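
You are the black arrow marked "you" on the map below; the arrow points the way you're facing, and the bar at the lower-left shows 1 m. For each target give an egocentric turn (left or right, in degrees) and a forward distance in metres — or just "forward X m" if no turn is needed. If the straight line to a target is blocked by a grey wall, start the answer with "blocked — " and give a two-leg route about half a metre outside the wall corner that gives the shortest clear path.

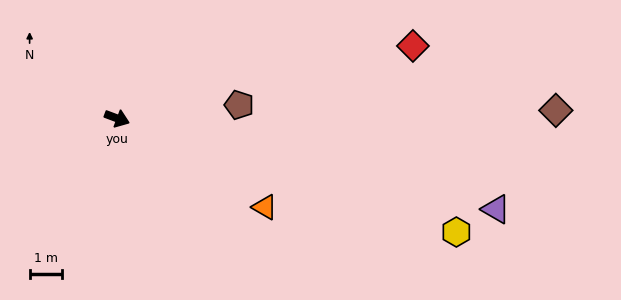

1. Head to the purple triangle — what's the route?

turn left 7°, forward 11.9 m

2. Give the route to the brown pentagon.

turn left 27°, forward 3.7 m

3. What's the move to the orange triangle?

turn right 10°, forward 5.3 m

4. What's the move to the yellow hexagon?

turn left 2°, forward 10.9 m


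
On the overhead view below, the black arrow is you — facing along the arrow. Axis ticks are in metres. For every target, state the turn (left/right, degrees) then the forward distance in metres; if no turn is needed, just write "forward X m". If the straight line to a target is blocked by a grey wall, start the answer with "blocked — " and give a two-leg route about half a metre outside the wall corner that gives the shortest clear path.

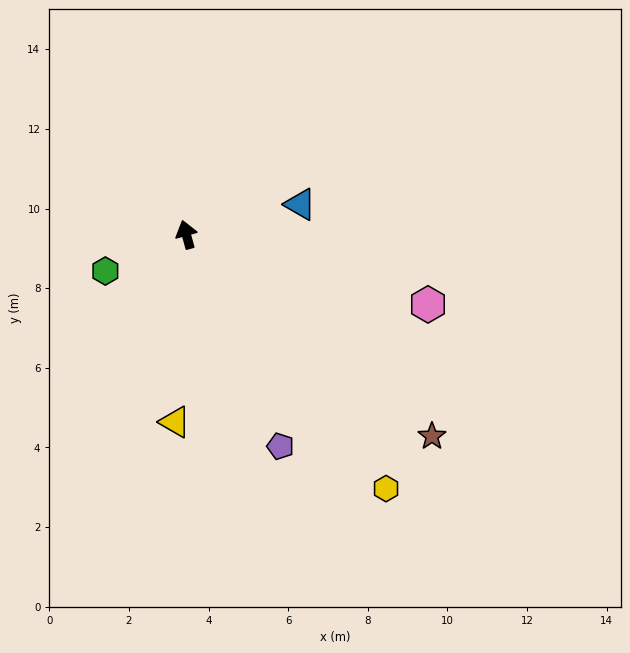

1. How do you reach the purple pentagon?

turn right 171°, forward 5.8 m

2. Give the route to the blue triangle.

turn right 91°, forward 3.0 m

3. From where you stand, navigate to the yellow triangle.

turn left 161°, forward 4.7 m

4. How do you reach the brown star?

turn right 145°, forward 8.0 m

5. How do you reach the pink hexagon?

turn right 121°, forward 6.3 m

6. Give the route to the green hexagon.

turn left 99°, forward 2.2 m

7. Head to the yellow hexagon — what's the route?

turn right 157°, forward 8.1 m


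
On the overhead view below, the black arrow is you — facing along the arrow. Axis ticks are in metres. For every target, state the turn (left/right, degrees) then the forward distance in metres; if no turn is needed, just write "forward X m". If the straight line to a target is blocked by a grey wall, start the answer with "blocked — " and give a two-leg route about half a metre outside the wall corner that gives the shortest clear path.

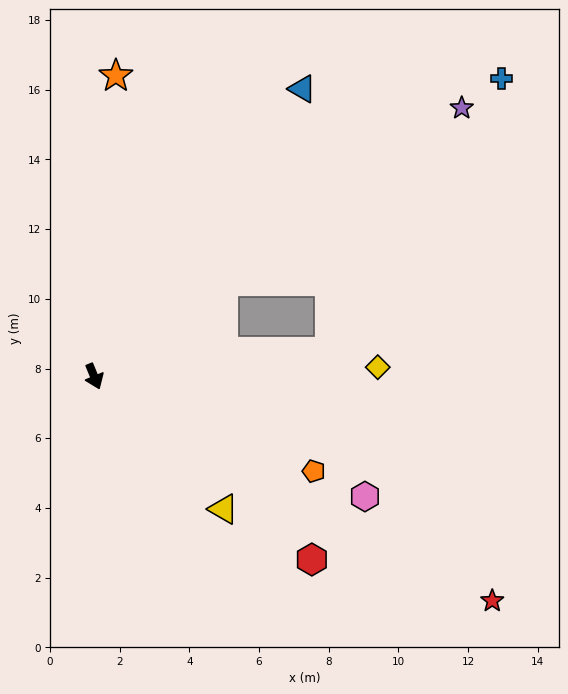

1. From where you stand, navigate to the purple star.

turn left 104°, forward 13.1 m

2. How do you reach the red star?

turn left 38°, forward 13.1 m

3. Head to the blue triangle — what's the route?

turn left 122°, forward 10.2 m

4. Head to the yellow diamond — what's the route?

turn left 69°, forward 8.1 m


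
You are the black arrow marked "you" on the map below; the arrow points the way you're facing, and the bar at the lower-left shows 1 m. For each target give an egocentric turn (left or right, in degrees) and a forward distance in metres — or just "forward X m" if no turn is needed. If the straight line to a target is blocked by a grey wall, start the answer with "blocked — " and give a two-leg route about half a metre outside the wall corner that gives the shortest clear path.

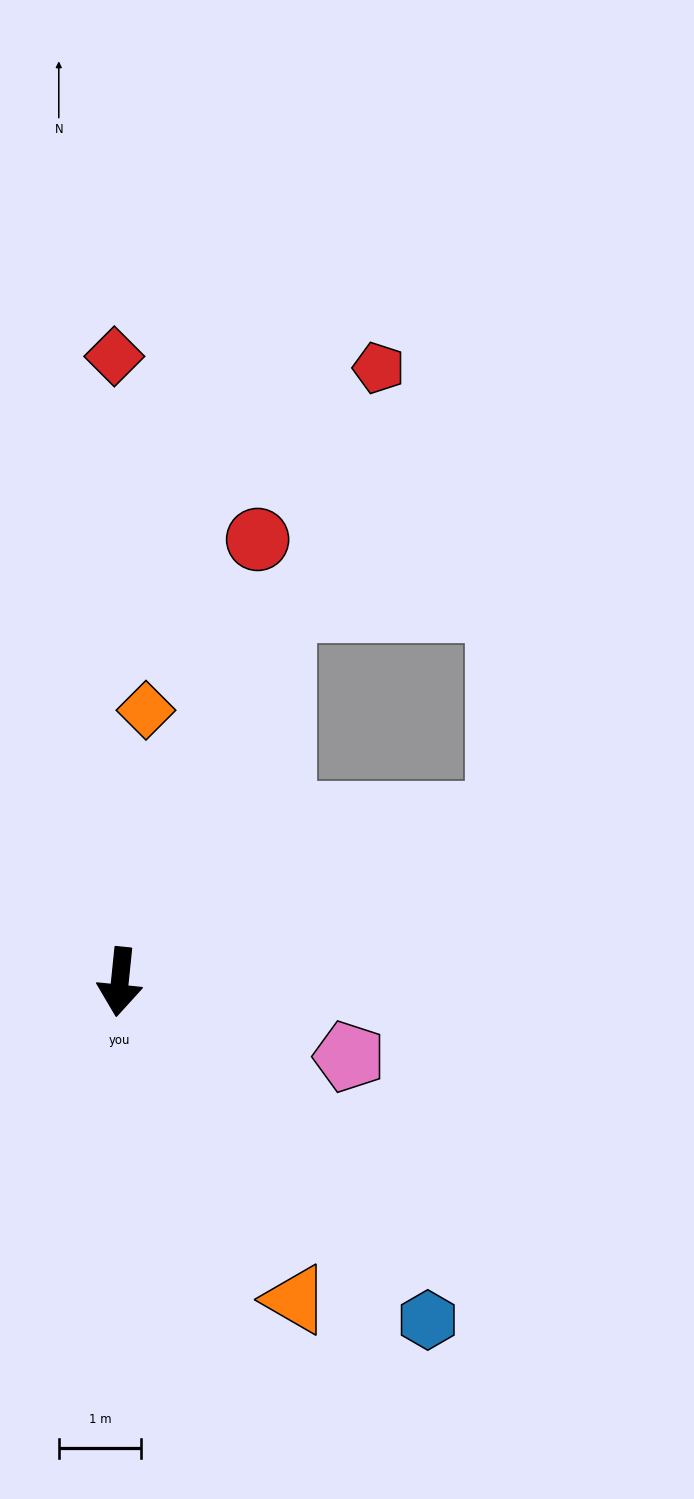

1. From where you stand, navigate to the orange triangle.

turn left 35°, forward 4.4 m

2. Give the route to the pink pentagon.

turn left 78°, forward 2.9 m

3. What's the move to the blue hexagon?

turn left 48°, forward 5.5 m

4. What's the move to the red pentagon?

turn left 163°, forward 8.1 m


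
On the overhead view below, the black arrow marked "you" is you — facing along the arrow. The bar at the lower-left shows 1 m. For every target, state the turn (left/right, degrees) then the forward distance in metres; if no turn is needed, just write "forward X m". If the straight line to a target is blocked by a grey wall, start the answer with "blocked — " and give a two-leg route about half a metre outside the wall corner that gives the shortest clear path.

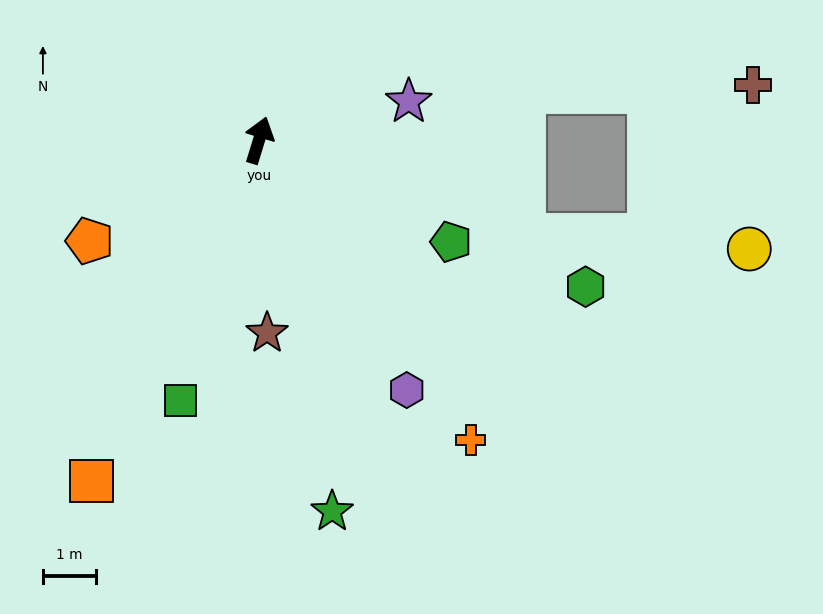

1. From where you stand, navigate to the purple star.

turn right 58°, forward 2.9 m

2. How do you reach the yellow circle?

blocked — turn right 93°, forward 5.3 m, then turn left 17°, forward 4.3 m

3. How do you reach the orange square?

turn left 171°, forward 7.1 m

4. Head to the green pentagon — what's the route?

turn right 101°, forward 4.1 m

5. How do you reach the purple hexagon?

turn right 132°, forward 5.5 m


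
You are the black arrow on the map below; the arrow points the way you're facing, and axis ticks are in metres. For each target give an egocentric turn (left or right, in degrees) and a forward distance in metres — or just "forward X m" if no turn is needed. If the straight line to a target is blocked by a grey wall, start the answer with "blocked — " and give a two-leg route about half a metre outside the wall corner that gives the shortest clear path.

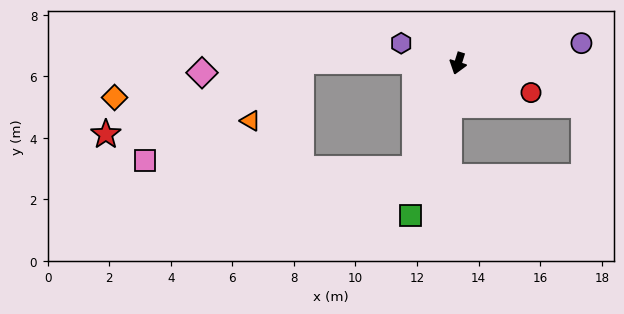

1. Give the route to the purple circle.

turn left 117°, forward 4.1 m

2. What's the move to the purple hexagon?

turn right 92°, forward 2.0 m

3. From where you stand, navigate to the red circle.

turn left 86°, forward 2.6 m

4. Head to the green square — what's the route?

forward 5.2 m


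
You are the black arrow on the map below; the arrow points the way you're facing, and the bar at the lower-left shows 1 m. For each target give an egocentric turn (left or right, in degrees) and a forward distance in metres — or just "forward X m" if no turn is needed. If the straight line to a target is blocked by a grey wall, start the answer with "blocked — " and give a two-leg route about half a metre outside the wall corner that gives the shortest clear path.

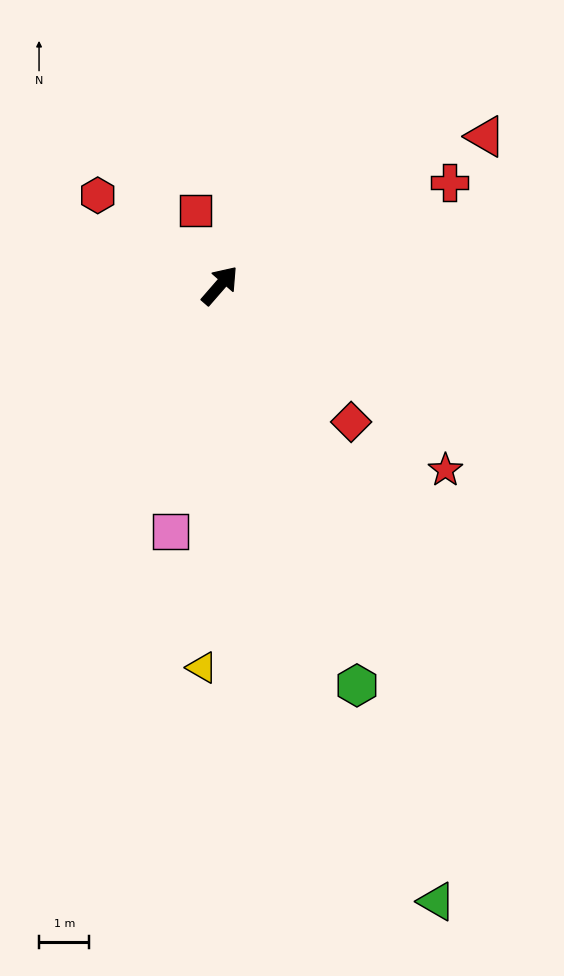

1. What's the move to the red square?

turn left 59°, forward 1.6 m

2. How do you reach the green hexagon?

turn right 120°, forward 8.4 m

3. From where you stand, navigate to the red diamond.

turn right 95°, forward 3.8 m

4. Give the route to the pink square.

turn right 150°, forward 5.0 m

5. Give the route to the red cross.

turn right 25°, forward 5.0 m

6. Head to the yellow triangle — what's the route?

turn right 142°, forward 7.6 m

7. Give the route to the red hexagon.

turn left 95°, forward 3.0 m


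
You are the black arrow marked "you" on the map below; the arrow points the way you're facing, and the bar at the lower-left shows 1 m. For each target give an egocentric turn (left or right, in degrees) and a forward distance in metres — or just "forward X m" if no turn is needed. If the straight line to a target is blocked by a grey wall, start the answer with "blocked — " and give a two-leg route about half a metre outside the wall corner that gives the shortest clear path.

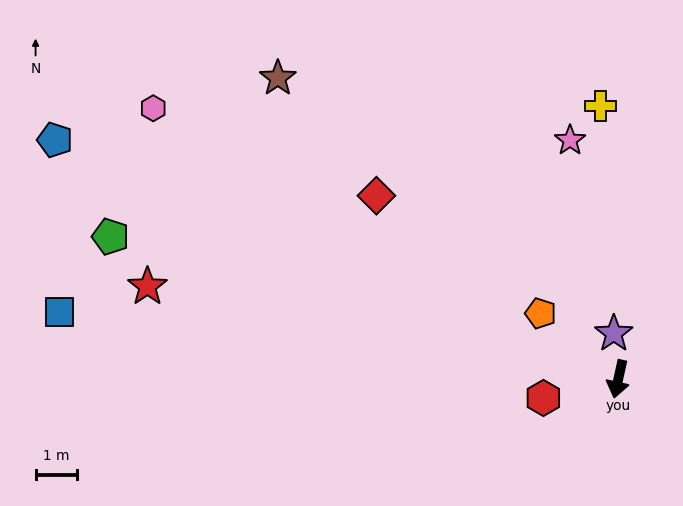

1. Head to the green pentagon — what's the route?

turn right 93°, forward 12.8 m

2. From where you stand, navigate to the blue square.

turn right 84°, forward 13.7 m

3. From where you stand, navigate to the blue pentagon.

turn right 101°, forward 14.9 m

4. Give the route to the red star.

turn right 89°, forward 11.7 m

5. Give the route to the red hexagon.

turn right 63°, forward 1.9 m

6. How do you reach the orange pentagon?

turn right 118°, forward 2.5 m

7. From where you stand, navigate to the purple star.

turn right 162°, forward 1.1 m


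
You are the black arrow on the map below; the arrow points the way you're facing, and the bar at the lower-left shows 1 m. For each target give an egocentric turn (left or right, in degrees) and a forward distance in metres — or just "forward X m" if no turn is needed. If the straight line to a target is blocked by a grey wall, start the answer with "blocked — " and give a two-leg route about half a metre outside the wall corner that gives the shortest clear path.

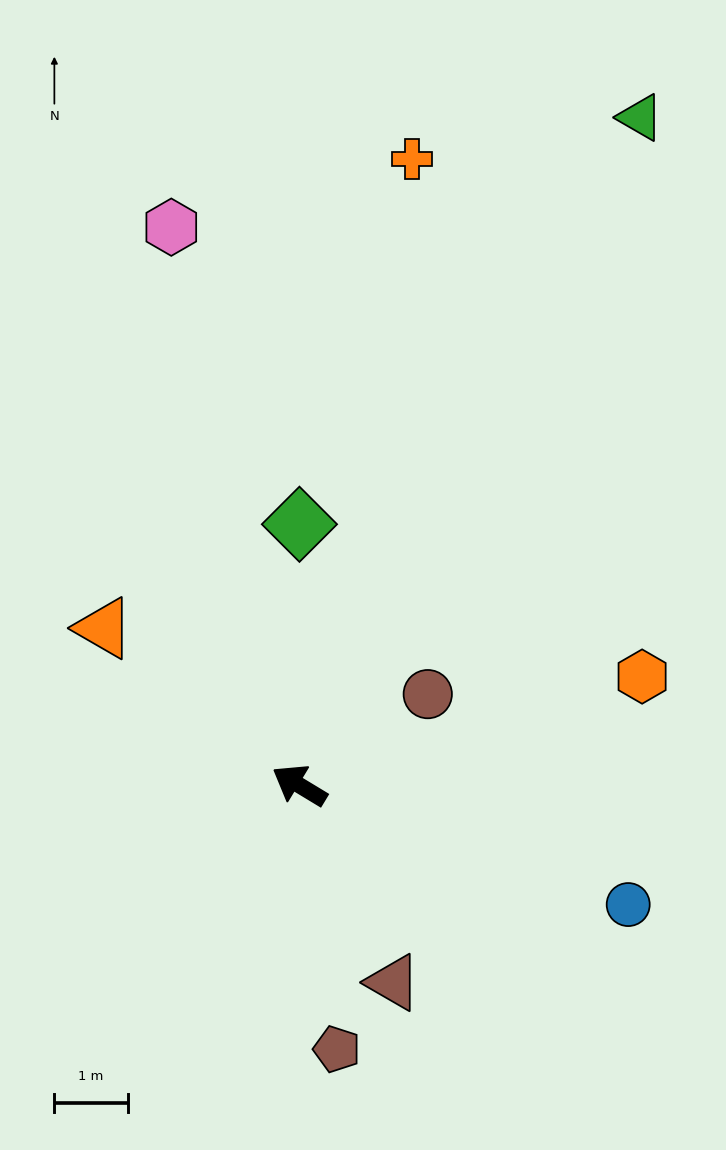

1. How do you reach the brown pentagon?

turn left 129°, forward 3.6 m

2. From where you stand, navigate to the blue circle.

turn right 169°, forward 4.8 m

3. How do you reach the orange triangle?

turn right 8°, forward 3.4 m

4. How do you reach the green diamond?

turn right 59°, forward 3.6 m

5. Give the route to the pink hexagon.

turn right 46°, forward 7.8 m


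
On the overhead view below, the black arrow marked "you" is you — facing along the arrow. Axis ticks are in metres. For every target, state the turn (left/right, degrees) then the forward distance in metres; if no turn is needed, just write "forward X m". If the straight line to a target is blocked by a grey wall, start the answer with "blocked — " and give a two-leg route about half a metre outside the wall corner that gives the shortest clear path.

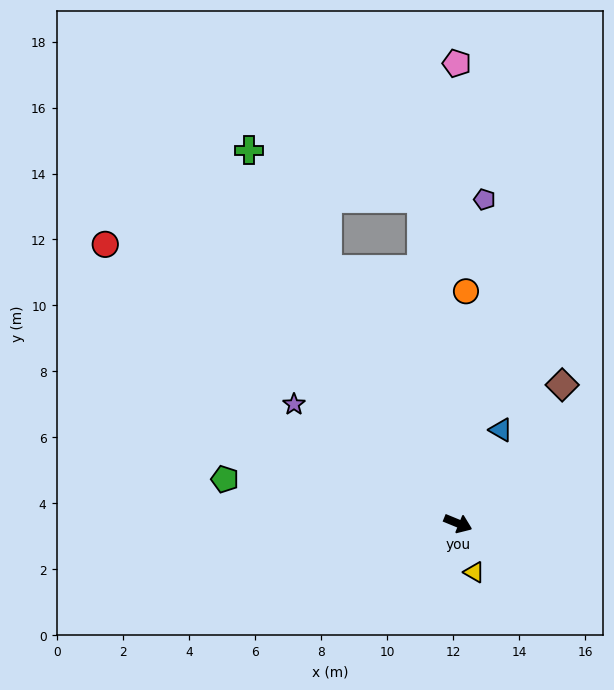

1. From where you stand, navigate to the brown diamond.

turn left 75°, forward 5.3 m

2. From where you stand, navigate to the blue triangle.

turn left 88°, forward 3.1 m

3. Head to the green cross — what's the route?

turn left 142°, forward 13.0 m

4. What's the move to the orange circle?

turn left 110°, forward 7.0 m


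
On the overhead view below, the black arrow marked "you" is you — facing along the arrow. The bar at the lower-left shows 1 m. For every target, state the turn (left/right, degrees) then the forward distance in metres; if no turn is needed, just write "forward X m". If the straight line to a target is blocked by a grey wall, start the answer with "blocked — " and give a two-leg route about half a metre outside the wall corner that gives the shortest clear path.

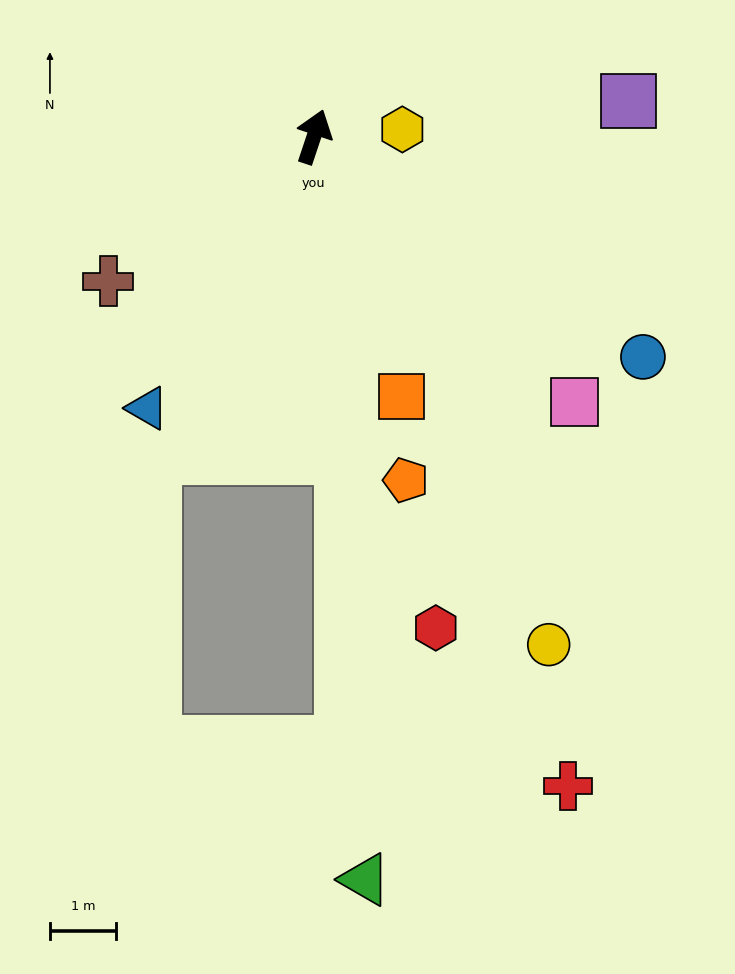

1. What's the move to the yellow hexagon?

turn right 67°, forward 1.3 m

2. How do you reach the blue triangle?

turn left 167°, forward 4.8 m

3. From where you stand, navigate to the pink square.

turn right 117°, forward 5.6 m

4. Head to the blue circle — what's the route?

turn right 105°, forward 6.0 m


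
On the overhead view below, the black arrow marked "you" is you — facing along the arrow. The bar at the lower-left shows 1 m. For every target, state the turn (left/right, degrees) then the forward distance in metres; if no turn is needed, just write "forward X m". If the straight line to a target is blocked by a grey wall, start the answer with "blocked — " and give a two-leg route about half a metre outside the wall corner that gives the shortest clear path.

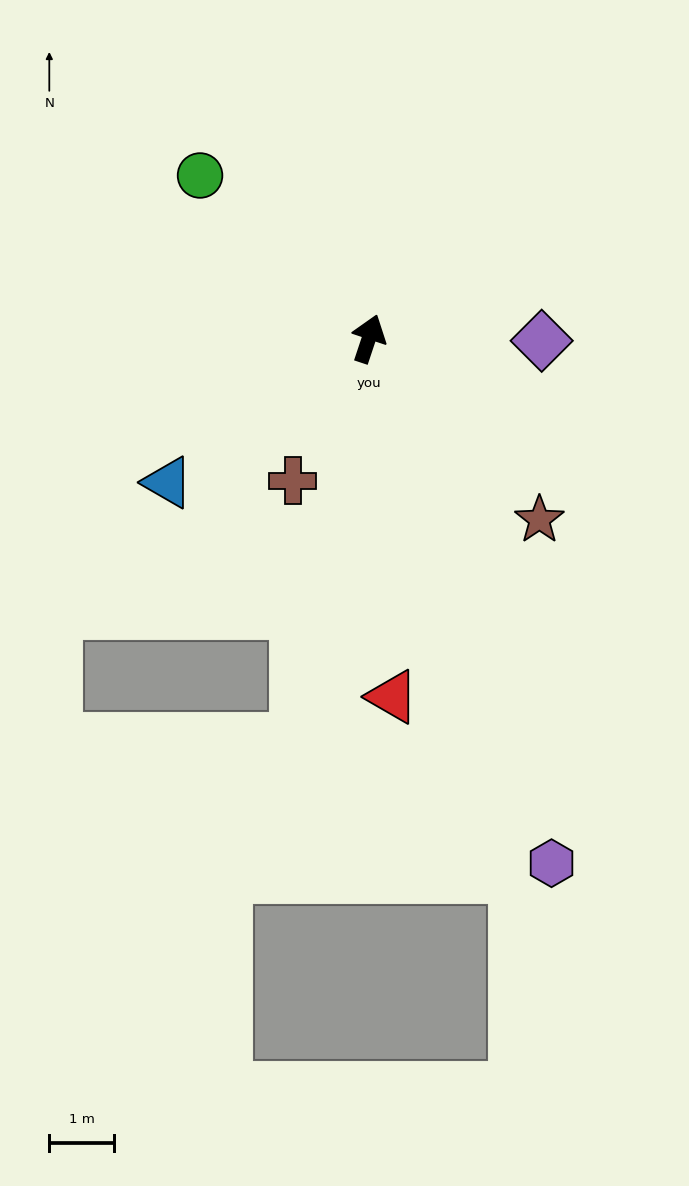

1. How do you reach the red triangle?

turn right 158°, forward 5.6 m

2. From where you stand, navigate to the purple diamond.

turn right 72°, forward 2.7 m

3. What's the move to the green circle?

turn left 64°, forward 3.7 m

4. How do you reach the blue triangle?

turn left 144°, forward 3.8 m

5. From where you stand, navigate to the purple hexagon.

turn right 142°, forward 8.6 m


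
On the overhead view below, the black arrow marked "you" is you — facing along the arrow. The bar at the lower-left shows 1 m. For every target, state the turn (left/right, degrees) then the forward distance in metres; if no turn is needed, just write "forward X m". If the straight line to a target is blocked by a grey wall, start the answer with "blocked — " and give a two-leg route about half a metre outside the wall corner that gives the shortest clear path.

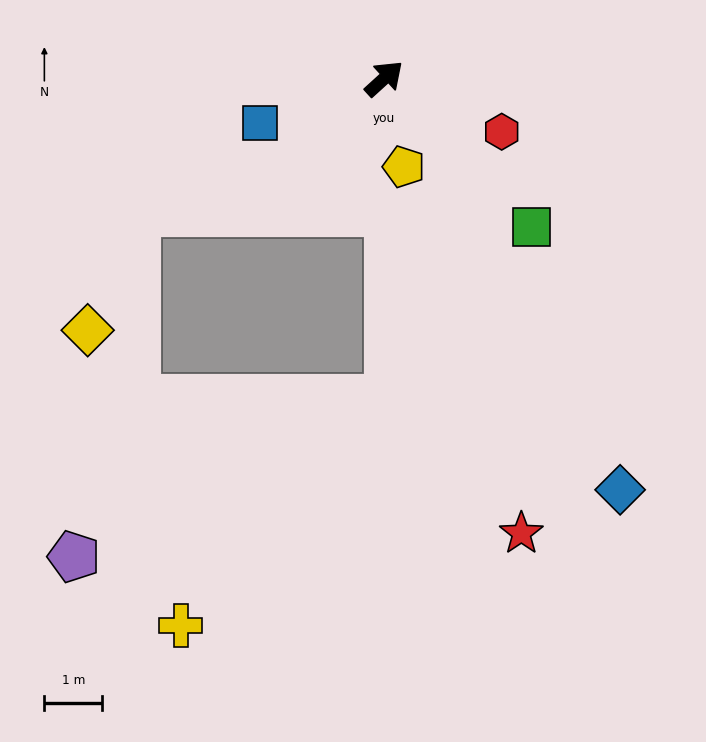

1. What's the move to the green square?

turn right 87°, forward 3.6 m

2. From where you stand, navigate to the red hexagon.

turn right 67°, forward 2.2 m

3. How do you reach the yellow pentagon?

turn right 120°, forward 1.6 m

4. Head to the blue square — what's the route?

turn left 157°, forward 2.3 m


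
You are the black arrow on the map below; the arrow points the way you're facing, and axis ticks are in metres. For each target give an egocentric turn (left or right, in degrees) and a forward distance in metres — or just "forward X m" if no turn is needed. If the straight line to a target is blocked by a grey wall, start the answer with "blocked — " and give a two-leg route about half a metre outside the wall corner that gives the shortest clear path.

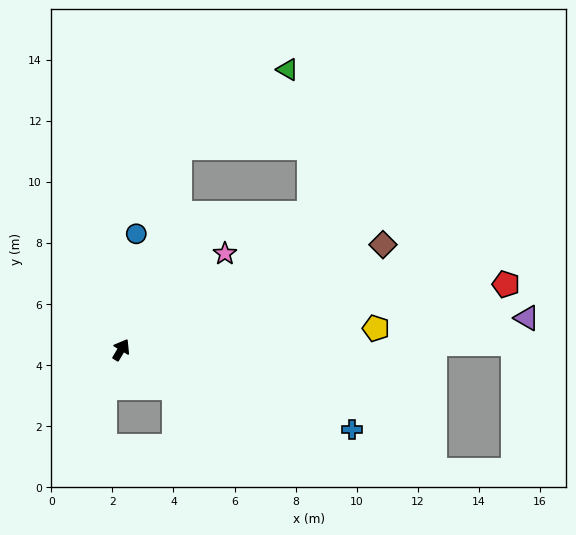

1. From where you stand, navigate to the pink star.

turn right 16°, forward 4.6 m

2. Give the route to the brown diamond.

turn right 37°, forward 9.2 m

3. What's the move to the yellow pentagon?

turn right 54°, forward 8.4 m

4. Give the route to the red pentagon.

turn right 50°, forward 12.8 m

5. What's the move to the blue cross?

turn right 78°, forward 8.0 m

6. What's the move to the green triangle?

blocked — turn left 15°, forward 6.9 m, then turn right 39°, forward 4.4 m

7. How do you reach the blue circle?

turn left 23°, forward 3.8 m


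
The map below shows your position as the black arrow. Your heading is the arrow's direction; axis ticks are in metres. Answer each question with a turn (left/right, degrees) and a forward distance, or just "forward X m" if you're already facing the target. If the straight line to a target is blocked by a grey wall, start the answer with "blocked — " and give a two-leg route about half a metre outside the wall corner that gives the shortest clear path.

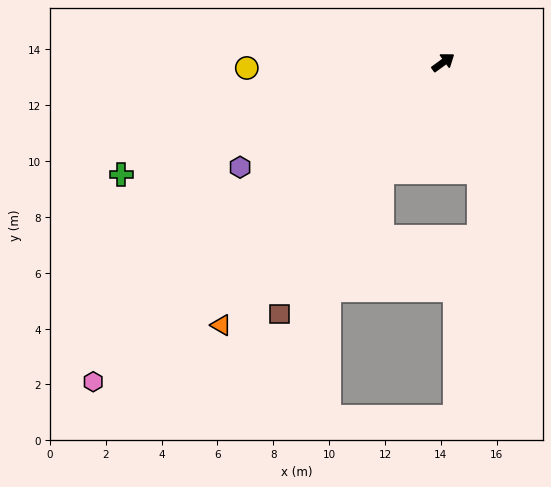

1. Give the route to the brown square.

turn right 159°, forward 10.8 m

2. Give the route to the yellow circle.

turn left 146°, forward 7.0 m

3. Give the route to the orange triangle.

turn right 166°, forward 12.3 m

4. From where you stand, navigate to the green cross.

turn left 163°, forward 12.2 m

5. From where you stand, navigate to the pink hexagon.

turn right 174°, forward 17.0 m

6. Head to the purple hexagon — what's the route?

turn left 171°, forward 8.2 m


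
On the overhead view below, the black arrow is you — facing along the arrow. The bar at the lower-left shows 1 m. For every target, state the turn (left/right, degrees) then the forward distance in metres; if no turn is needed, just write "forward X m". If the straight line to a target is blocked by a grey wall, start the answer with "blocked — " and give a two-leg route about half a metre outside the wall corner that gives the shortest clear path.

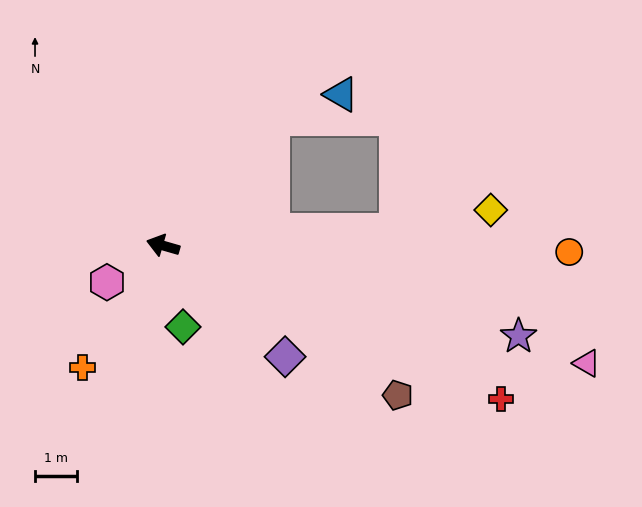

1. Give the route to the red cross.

turn left 172°, forward 8.9 m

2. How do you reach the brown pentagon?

turn left 164°, forward 6.7 m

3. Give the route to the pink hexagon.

turn left 49°, forward 1.6 m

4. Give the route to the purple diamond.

turn left 154°, forward 4.0 m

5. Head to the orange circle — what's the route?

turn right 165°, forward 9.7 m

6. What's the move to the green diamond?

turn left 120°, forward 2.0 m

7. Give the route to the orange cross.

turn left 73°, forward 3.5 m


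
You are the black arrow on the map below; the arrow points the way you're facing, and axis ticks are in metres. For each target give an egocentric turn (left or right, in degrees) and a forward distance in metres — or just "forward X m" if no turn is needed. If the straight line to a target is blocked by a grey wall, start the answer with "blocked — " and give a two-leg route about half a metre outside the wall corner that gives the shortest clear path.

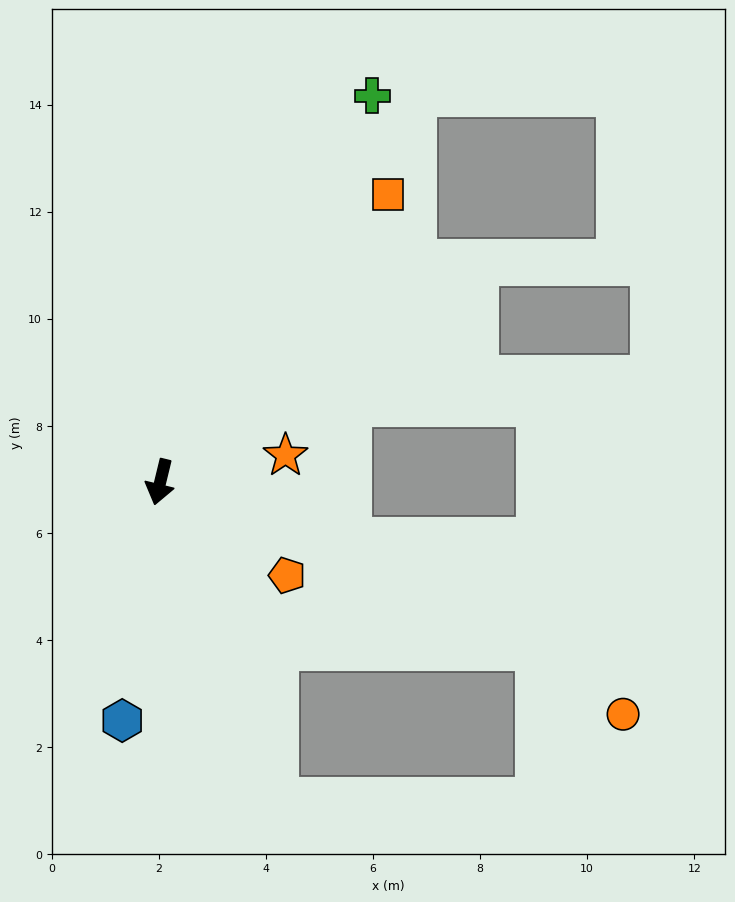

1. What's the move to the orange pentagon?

turn left 67°, forward 2.9 m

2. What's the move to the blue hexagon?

turn left 5°, forward 4.5 m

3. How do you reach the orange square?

turn left 155°, forward 6.9 m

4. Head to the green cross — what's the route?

turn left 165°, forward 8.2 m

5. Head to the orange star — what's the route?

turn left 116°, forward 2.4 m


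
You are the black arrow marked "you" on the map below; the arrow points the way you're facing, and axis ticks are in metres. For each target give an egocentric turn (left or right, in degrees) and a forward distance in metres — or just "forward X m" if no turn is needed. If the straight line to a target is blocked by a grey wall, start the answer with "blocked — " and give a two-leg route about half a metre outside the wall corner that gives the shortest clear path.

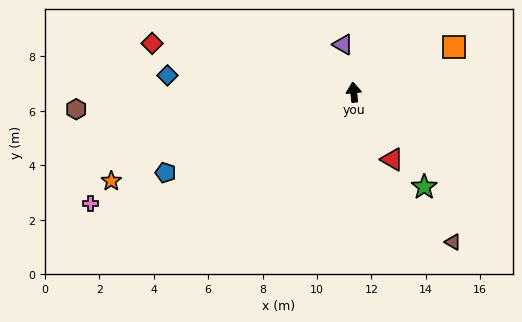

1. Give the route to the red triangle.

turn right 156°, forward 2.8 m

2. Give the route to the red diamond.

turn left 71°, forward 7.6 m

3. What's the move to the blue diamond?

turn left 79°, forward 6.9 m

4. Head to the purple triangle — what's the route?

turn left 7°, forward 1.8 m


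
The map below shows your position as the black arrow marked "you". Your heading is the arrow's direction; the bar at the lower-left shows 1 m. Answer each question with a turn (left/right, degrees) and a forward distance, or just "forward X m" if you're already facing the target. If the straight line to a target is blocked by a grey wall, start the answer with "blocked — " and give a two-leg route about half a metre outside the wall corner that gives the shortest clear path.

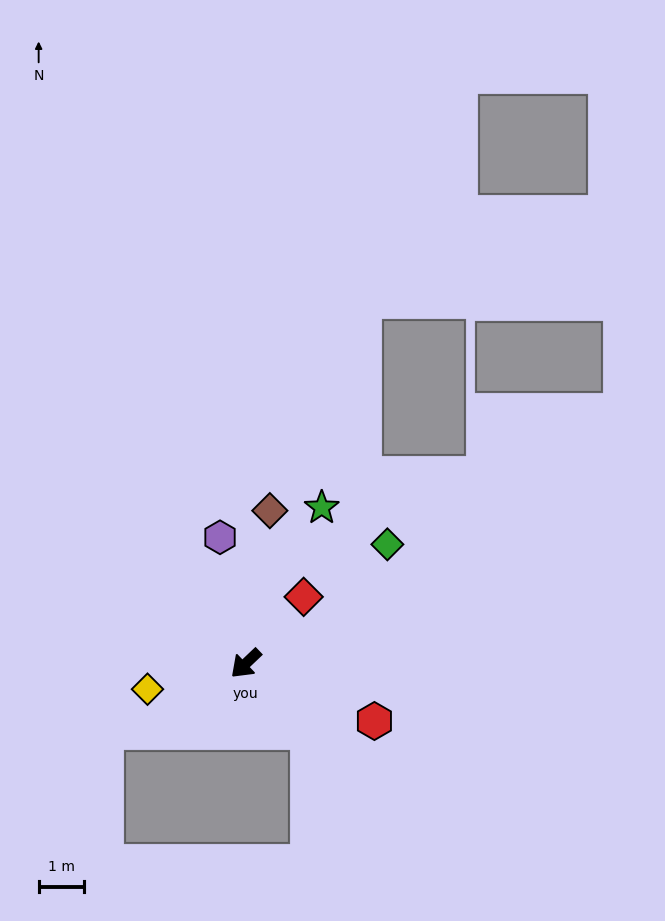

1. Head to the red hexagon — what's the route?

turn left 112°, forward 3.1 m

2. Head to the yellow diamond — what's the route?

turn right 29°, forward 2.2 m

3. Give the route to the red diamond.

turn right 175°, forward 1.9 m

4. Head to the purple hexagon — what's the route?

turn right 122°, forward 2.8 m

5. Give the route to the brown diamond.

turn right 143°, forward 3.4 m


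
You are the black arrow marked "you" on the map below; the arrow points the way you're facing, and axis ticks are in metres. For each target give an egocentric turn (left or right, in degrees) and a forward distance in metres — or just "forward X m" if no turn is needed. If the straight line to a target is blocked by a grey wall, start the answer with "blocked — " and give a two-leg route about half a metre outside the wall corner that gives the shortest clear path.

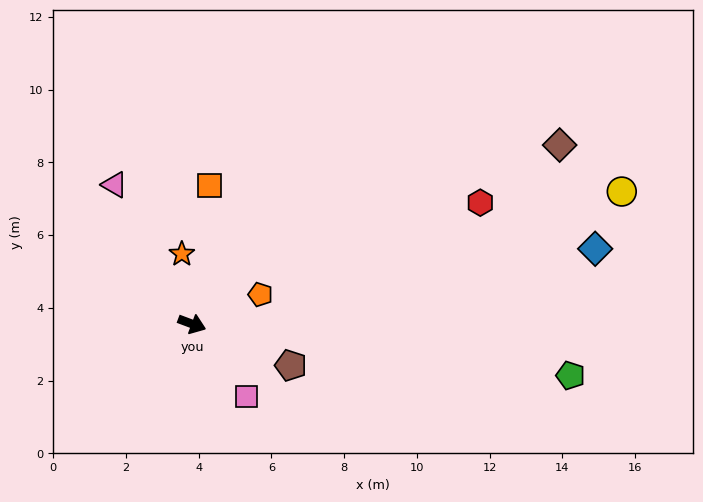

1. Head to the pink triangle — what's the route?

turn left 140°, forward 4.4 m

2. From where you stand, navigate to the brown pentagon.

turn right 2°, forward 2.9 m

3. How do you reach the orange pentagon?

turn left 44°, forward 2.0 m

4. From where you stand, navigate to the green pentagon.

turn left 13°, forward 10.5 m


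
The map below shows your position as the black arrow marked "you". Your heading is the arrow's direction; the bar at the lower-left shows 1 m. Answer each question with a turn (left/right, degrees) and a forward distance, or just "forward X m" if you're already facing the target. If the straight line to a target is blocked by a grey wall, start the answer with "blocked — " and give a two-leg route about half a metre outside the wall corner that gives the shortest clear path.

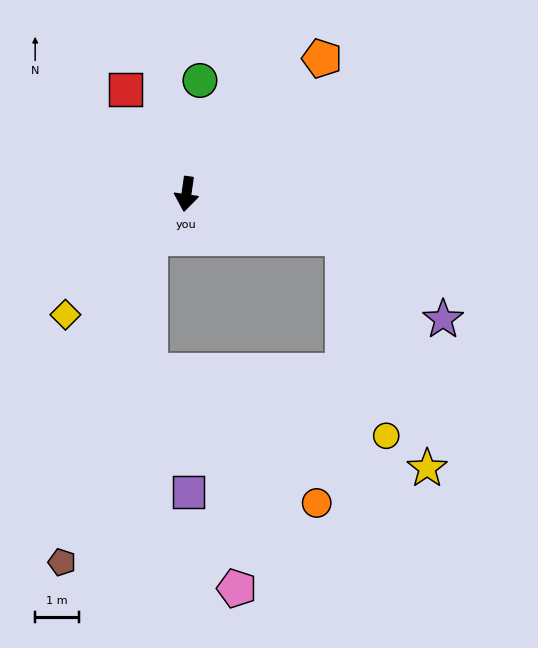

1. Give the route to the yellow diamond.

turn right 37°, forward 3.9 m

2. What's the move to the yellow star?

blocked — turn left 83°, forward 3.7 m, then turn right 55°, forward 5.6 m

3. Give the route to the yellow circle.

blocked — turn left 83°, forward 3.7 m, then turn right 63°, forward 4.6 m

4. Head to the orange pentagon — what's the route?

turn left 143°, forward 4.4 m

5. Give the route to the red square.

turn right 141°, forward 2.8 m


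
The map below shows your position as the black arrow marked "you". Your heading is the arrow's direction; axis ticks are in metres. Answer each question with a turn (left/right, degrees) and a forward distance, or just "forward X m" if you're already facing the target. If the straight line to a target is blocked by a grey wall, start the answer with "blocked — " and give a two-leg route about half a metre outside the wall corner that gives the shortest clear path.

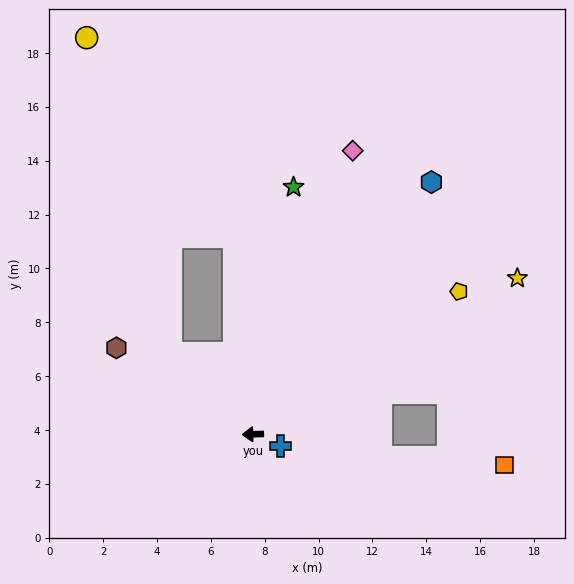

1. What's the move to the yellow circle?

blocked — turn right 47°, forward 4.3 m, then turn right 30°, forward 12.1 m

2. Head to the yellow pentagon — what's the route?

turn right 147°, forward 9.3 m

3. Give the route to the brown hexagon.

turn right 34°, forward 6.0 m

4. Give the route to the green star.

turn right 101°, forward 9.3 m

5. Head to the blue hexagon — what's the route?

turn right 127°, forward 11.5 m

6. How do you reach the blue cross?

turn left 155°, forward 1.1 m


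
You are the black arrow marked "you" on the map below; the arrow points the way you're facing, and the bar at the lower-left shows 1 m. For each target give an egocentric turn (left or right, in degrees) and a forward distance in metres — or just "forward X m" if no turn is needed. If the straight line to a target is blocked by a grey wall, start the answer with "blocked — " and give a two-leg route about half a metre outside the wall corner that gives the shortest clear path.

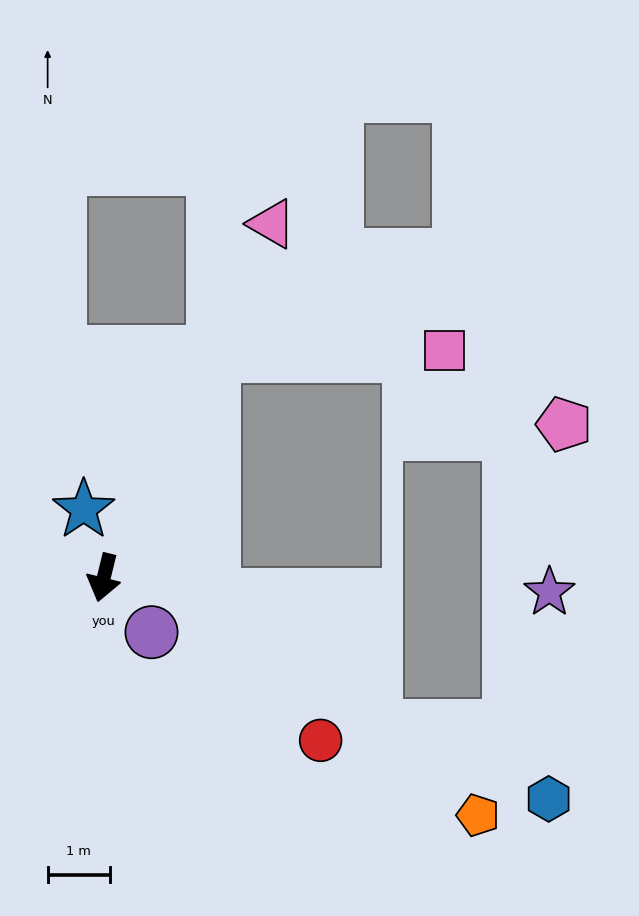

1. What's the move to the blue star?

turn right 150°, forward 1.1 m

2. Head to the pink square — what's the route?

blocked — turn left 167°, forward 4.0 m, then turn right 62°, forward 3.7 m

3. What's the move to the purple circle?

turn left 55°, forward 1.2 m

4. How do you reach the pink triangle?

turn left 168°, forward 6.3 m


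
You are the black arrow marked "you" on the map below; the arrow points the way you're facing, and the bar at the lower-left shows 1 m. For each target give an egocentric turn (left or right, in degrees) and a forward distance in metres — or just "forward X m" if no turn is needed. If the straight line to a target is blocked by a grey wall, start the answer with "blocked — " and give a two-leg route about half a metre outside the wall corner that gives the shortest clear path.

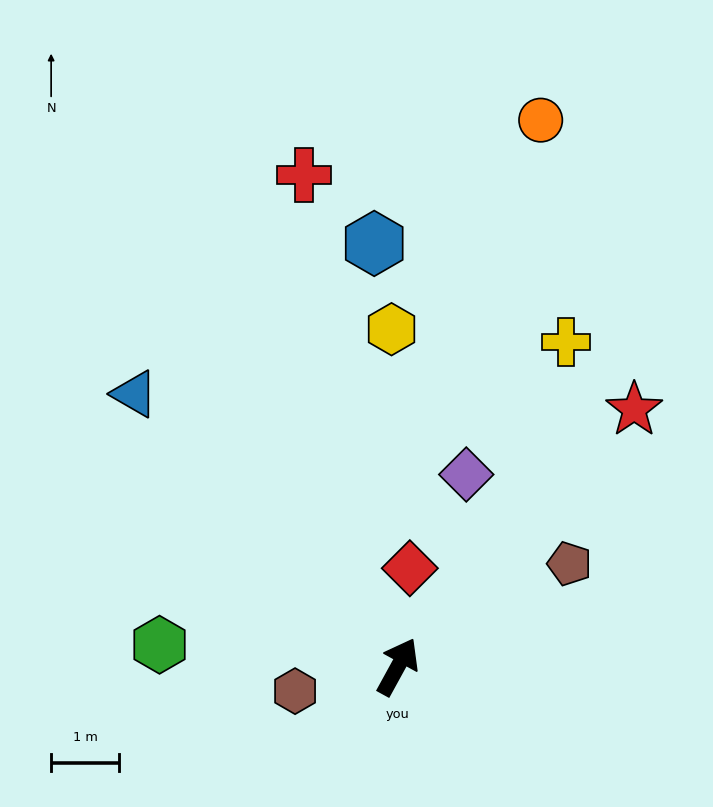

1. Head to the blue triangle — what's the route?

turn left 73°, forward 5.6 m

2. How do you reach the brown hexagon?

turn left 132°, forward 1.6 m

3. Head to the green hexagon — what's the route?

turn left 113°, forward 3.5 m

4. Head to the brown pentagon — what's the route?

turn right 30°, forward 2.9 m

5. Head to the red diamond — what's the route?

turn left 22°, forward 1.5 m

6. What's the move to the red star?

turn right 14°, forward 5.1 m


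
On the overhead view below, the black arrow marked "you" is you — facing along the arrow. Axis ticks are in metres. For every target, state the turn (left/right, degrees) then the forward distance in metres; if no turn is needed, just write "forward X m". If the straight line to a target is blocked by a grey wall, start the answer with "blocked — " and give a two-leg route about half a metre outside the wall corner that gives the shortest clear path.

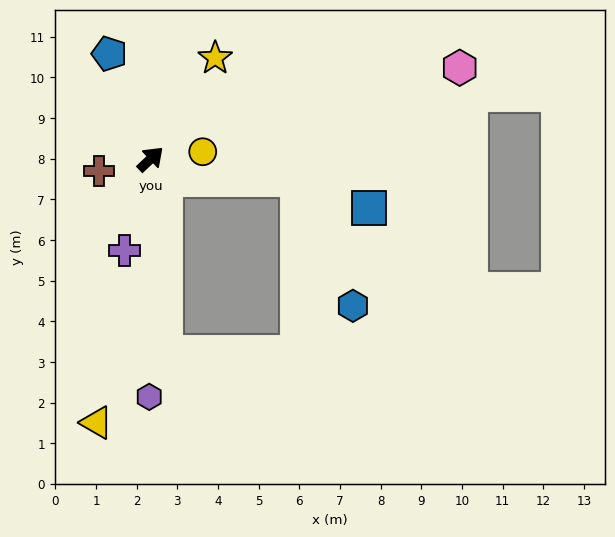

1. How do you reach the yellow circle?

turn right 35°, forward 1.3 m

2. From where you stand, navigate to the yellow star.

turn left 14°, forward 3.0 m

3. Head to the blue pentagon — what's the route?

turn left 68°, forward 2.8 m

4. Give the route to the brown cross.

turn left 150°, forward 1.3 m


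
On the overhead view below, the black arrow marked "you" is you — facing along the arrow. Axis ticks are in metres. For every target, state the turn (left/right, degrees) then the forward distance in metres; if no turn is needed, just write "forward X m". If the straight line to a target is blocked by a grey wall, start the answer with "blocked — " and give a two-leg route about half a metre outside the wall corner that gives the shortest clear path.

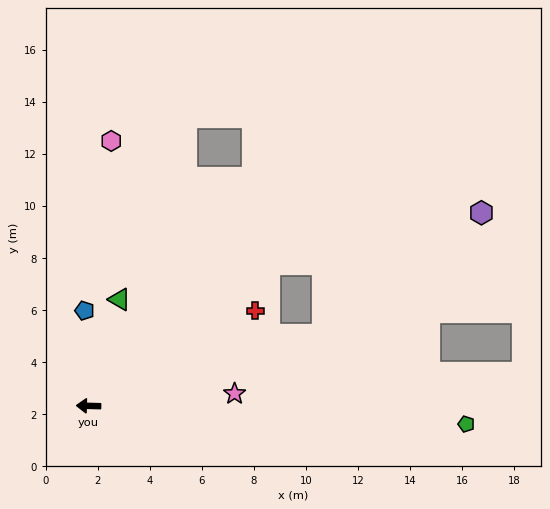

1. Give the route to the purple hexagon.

blocked — turn right 161°, forward 9.4 m, then turn left 20°, forward 7.7 m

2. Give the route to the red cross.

turn right 149°, forward 7.4 m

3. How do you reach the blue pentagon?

turn right 86°, forward 3.7 m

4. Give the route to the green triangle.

turn right 105°, forward 4.3 m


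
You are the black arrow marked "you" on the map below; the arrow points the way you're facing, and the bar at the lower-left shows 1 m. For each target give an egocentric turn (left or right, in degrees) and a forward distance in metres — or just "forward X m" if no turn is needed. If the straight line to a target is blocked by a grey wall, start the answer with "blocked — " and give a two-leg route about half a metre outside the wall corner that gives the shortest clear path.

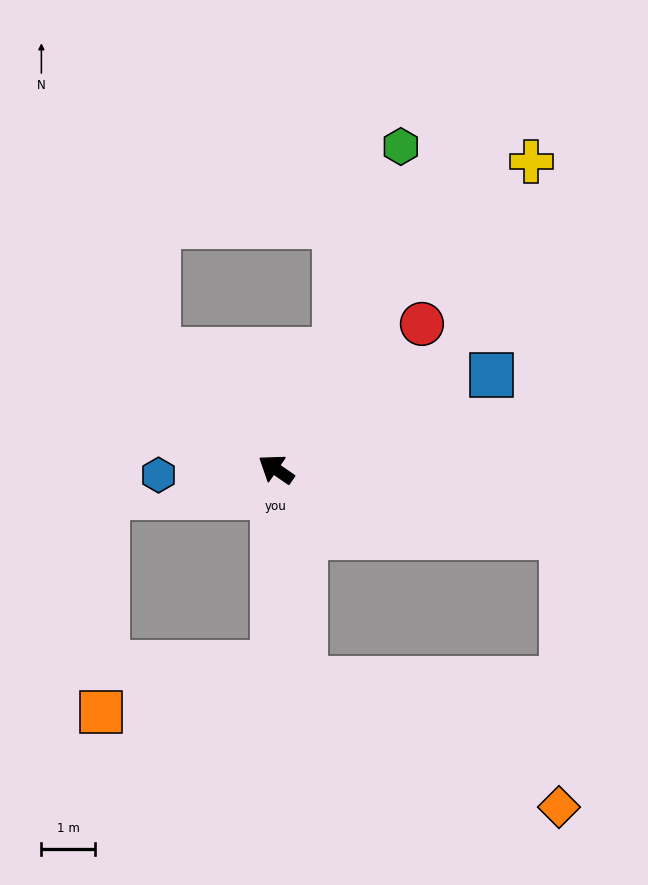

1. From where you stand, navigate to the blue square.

turn right 122°, forward 4.4 m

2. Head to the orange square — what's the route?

blocked — turn left 124°, forward 3.7 m, then turn right 74°, forward 3.4 m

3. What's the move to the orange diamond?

blocked — turn left 132°, forward 4.0 m, then turn left 56°, forward 5.4 m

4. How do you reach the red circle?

turn right 101°, forward 3.9 m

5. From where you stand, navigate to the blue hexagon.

turn left 37°, forward 2.2 m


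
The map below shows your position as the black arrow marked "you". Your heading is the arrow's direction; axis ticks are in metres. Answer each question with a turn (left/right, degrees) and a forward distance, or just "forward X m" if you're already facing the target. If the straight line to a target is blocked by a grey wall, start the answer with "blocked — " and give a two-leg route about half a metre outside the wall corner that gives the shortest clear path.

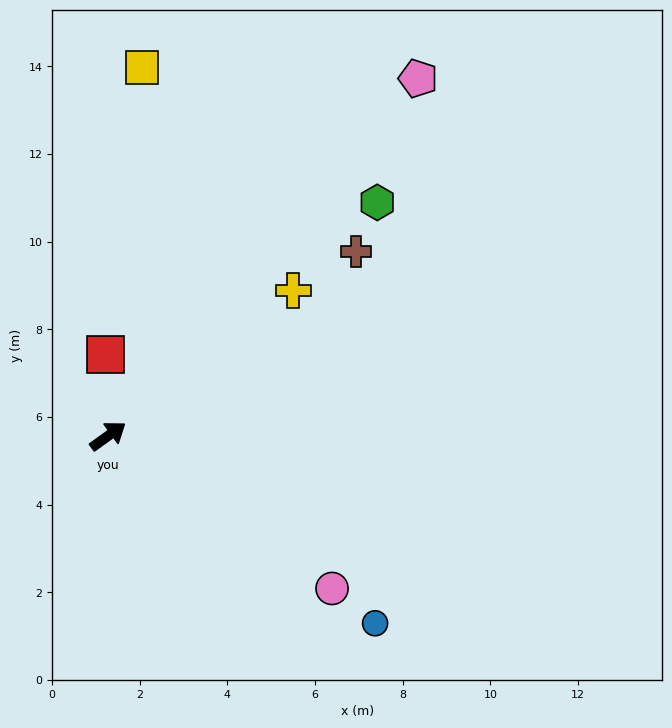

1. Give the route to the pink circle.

turn right 70°, forward 6.2 m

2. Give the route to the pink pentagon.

turn left 13°, forward 10.8 m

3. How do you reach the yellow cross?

turn left 2°, forward 5.4 m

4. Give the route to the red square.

turn left 56°, forward 1.8 m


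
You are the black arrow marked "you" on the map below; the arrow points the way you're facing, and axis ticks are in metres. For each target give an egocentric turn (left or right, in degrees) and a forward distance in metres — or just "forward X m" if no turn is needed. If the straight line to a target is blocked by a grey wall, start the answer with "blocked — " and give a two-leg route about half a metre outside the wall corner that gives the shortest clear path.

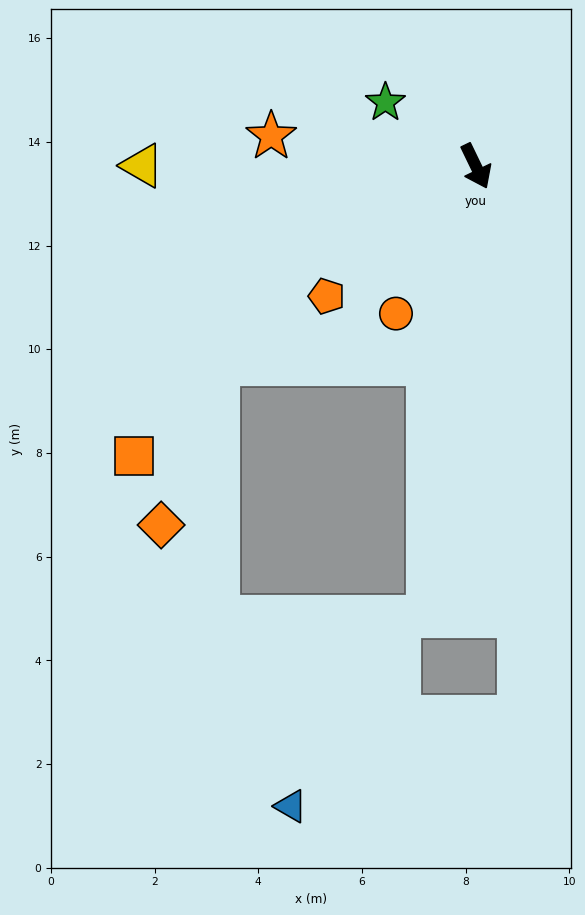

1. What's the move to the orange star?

turn right 124°, forward 4.0 m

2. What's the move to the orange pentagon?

turn right 75°, forward 3.8 m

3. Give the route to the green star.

turn right 151°, forward 2.1 m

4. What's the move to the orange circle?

turn right 54°, forward 3.2 m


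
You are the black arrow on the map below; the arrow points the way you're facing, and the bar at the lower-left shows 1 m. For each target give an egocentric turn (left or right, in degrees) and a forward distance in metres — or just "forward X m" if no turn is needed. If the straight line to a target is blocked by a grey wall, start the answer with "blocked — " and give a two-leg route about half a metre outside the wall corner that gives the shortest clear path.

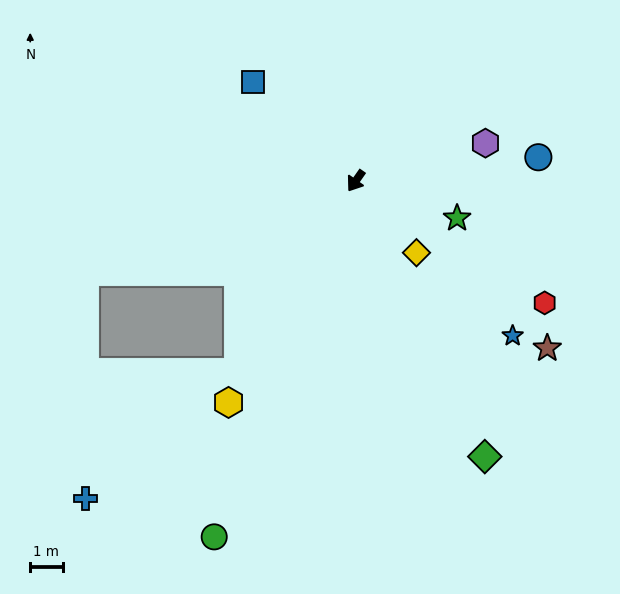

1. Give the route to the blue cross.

blocked — turn right 36°, forward 8.8 m, then turn left 71°, forward 7.0 m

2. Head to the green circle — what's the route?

turn left 13°, forward 11.9 m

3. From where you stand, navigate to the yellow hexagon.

turn left 5°, forward 7.9 m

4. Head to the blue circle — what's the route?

turn left 132°, forward 5.7 m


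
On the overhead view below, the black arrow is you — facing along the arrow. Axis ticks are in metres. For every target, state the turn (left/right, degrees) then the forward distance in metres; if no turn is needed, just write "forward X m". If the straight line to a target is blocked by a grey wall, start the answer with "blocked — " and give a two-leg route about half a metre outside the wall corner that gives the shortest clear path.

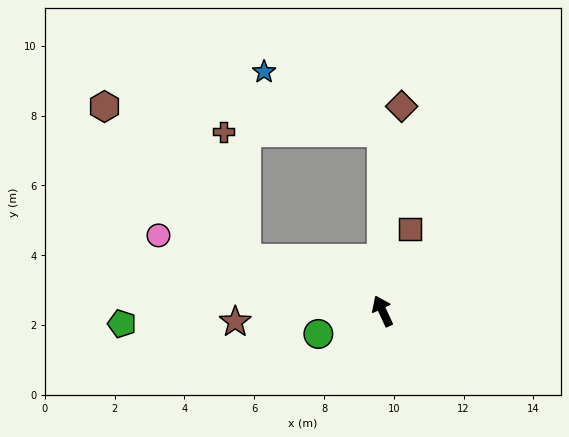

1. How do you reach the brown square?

turn right 43°, forward 2.5 m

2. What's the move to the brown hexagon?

blocked — turn left 44°, forward 4.2 m, then turn right 26°, forward 6.0 m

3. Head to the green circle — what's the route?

turn left 85°, forward 2.0 m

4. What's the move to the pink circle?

turn left 46°, forward 6.8 m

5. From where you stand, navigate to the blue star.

blocked — turn right 25°, forward 5.1 m, then turn left 63°, forward 3.8 m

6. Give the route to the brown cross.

blocked — turn left 44°, forward 4.2 m, then turn right 59°, forward 3.7 m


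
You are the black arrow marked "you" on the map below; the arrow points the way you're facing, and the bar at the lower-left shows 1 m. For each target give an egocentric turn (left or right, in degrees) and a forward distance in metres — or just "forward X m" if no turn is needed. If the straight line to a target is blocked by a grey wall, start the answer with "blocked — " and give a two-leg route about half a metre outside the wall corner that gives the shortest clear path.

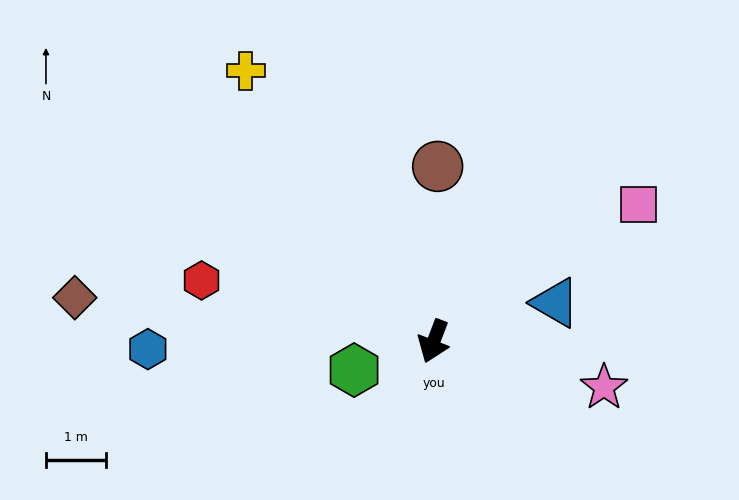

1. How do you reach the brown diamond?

turn right 76°, forward 6.0 m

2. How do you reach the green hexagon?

turn right 49°, forward 1.4 m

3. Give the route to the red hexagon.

turn right 84°, forward 4.0 m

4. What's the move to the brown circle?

turn right 160°, forward 2.9 m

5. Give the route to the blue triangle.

turn left 129°, forward 2.1 m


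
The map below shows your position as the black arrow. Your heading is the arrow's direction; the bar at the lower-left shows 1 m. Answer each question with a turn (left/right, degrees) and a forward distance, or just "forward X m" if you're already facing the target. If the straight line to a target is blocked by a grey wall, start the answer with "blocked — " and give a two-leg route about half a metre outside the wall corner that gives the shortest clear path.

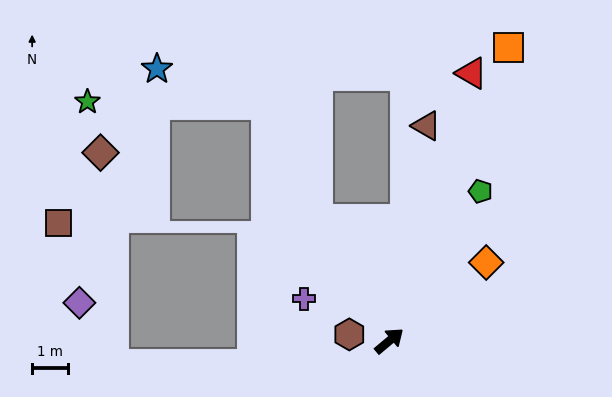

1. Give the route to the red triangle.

turn left 33°, forward 7.9 m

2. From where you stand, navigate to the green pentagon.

turn left 19°, forward 4.9 m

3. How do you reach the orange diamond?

forward 3.5 m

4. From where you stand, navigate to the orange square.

turn left 28°, forward 8.9 m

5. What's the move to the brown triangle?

turn left 40°, forward 6.1 m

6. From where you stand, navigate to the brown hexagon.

turn left 131°, forward 1.1 m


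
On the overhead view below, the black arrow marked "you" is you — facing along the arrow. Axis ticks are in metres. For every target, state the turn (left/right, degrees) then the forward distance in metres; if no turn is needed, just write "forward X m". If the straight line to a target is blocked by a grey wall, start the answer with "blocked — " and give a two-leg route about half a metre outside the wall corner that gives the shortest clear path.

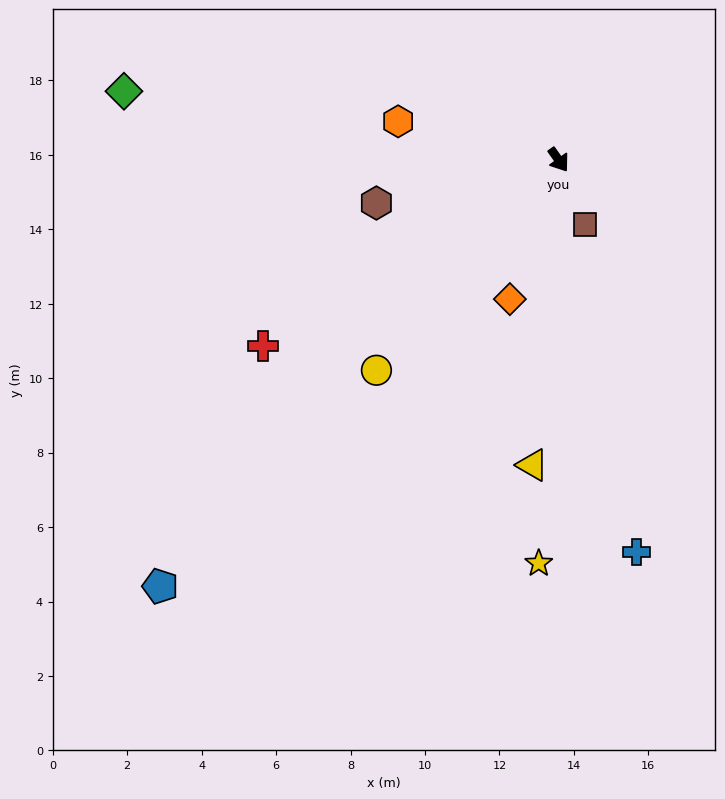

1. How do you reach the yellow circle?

turn right 76°, forward 7.5 m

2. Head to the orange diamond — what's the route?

turn right 55°, forward 4.0 m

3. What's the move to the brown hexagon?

turn right 112°, forward 5.0 m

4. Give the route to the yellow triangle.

turn right 40°, forward 8.2 m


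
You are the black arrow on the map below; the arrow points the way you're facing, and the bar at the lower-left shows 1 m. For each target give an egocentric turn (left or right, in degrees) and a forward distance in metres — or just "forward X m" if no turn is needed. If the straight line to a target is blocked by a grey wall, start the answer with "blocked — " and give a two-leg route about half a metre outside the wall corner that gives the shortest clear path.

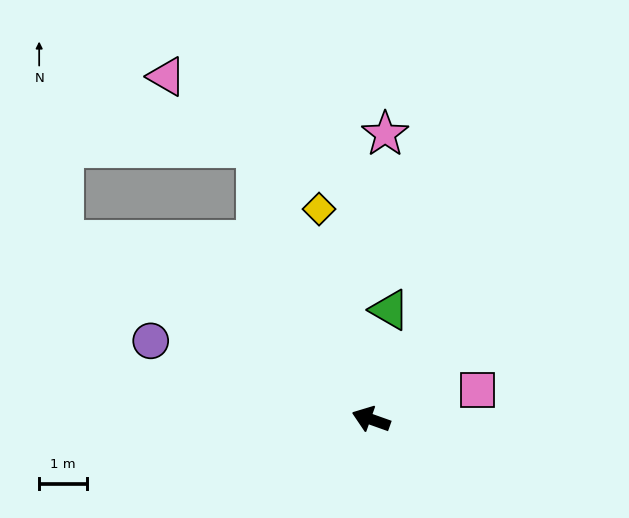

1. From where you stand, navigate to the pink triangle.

blocked — turn right 48°, forward 6.2 m, then turn left 30°, forward 2.4 m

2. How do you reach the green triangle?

turn right 80°, forward 2.3 m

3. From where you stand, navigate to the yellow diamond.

turn right 57°, forward 4.5 m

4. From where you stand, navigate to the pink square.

turn right 145°, forward 2.3 m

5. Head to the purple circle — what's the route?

forward 4.9 m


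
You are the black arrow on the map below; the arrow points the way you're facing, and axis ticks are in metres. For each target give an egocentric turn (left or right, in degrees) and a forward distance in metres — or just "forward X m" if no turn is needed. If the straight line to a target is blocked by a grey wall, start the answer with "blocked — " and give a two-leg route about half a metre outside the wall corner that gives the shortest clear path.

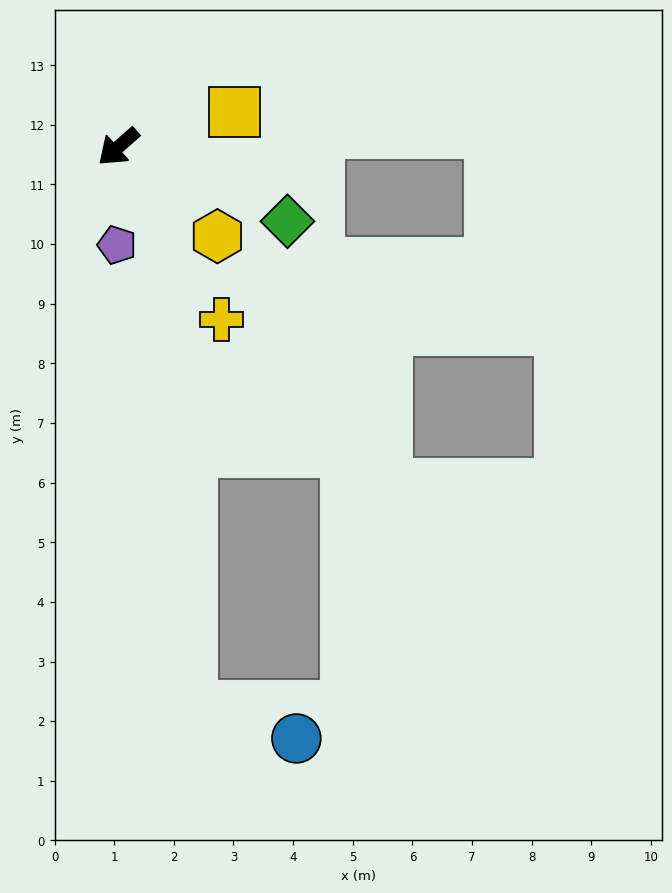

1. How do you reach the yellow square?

turn left 155°, forward 2.0 m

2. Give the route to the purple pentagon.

turn left 48°, forward 1.6 m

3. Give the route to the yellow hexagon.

turn left 97°, forward 2.2 m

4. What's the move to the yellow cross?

turn left 80°, forward 3.4 m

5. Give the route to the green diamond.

turn left 115°, forward 3.1 m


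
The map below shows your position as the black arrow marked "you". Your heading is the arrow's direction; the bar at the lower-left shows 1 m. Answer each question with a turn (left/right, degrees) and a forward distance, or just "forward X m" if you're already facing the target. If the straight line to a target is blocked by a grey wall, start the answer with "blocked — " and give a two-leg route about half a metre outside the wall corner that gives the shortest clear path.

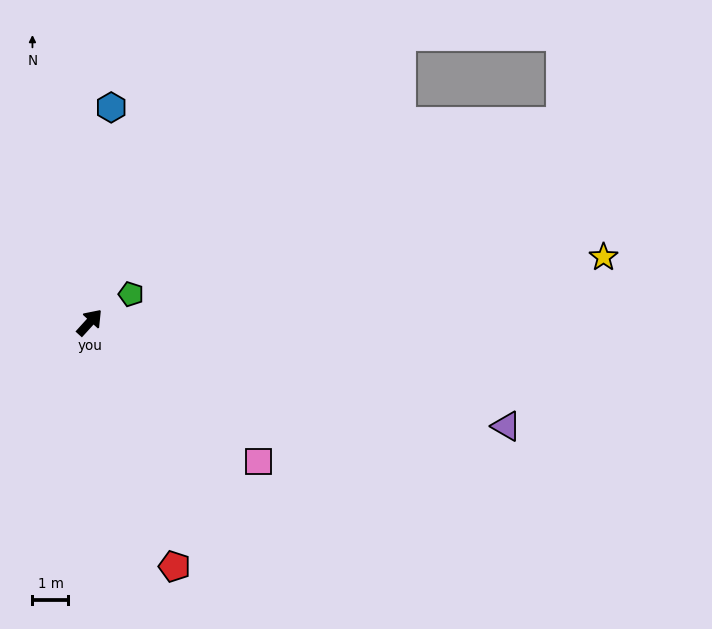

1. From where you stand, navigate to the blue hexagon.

turn left 37°, forward 6.0 m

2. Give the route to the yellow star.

turn right 41°, forward 14.4 m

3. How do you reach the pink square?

turn right 87°, forward 6.1 m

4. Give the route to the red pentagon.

turn right 119°, forward 7.2 m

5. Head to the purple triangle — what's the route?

turn right 62°, forward 11.9 m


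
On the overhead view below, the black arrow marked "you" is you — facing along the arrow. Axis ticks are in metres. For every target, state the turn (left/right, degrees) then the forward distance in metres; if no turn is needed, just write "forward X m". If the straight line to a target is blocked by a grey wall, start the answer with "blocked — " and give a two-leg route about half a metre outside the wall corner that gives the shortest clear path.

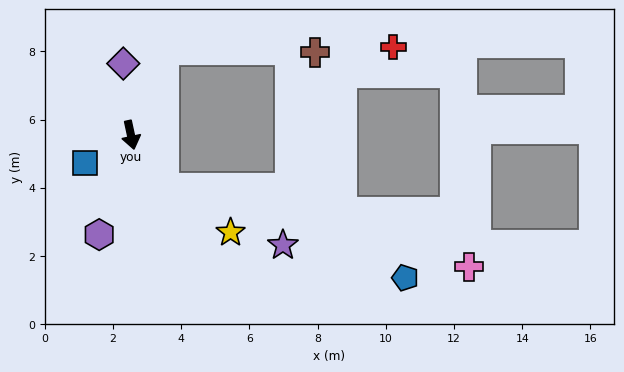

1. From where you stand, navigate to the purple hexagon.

turn right 30°, forward 3.1 m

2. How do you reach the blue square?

turn right 71°, forward 1.6 m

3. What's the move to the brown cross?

blocked — turn left 146°, forward 2.7 m, then turn right 69°, forward 4.4 m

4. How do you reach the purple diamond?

turn left 174°, forward 2.1 m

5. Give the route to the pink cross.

blocked — turn left 21°, forward 1.8 m, then turn left 42°, forward 9.2 m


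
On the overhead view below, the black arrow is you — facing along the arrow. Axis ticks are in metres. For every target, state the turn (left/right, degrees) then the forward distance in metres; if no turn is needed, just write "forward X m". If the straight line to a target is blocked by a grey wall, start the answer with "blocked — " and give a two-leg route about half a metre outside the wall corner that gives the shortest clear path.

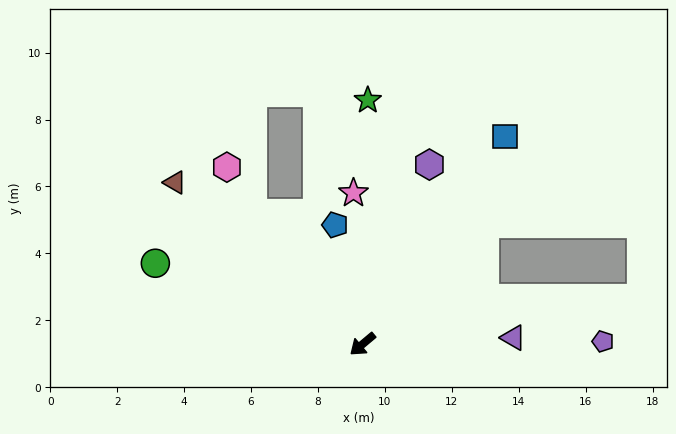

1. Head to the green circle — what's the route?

turn right 61°, forward 6.6 m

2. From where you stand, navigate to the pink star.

turn right 127°, forward 4.5 m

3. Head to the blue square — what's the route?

turn right 164°, forward 7.5 m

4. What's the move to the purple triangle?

turn left 142°, forward 4.5 m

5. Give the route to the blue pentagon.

turn right 117°, forward 3.7 m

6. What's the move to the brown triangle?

turn right 81°, forward 7.4 m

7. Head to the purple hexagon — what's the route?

turn right 150°, forward 5.7 m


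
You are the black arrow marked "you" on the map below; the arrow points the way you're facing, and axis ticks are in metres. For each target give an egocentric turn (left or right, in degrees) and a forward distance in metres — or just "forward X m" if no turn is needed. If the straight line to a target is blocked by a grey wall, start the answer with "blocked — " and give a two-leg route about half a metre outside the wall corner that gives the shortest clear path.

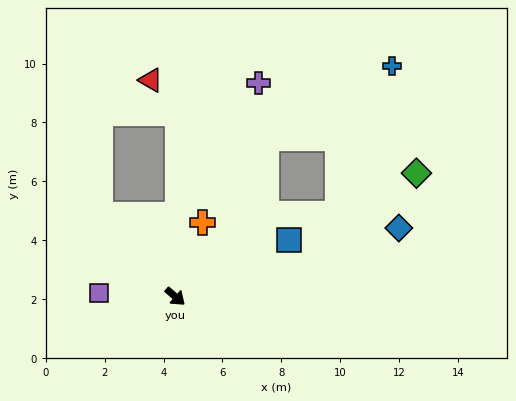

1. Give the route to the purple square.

turn right 142°, forward 2.6 m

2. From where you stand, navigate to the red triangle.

blocked — turn left 130°, forward 6.2 m, then turn left 38°, forward 1.5 m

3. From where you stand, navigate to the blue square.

turn left 67°, forward 4.3 m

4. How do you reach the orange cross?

turn left 111°, forward 2.7 m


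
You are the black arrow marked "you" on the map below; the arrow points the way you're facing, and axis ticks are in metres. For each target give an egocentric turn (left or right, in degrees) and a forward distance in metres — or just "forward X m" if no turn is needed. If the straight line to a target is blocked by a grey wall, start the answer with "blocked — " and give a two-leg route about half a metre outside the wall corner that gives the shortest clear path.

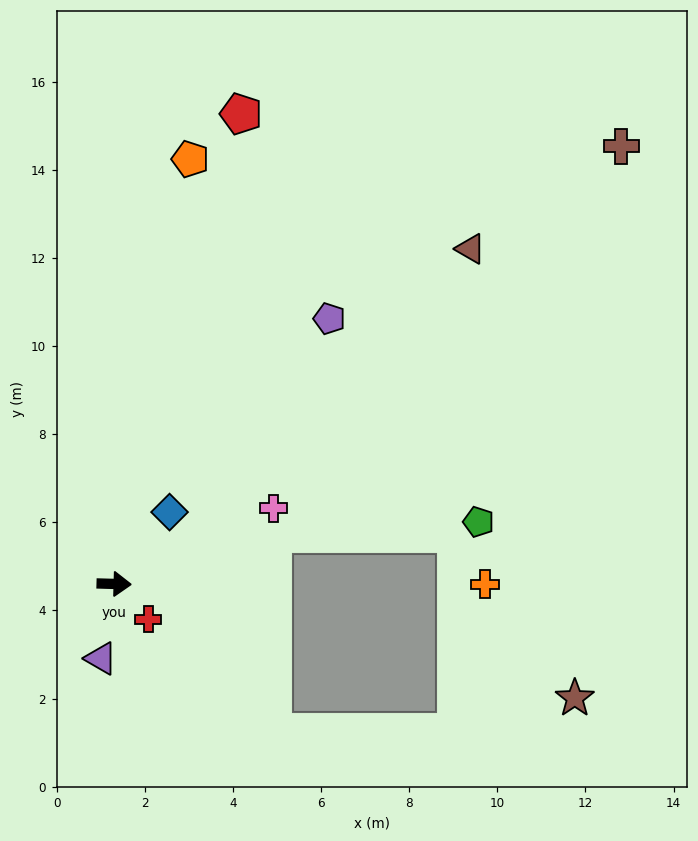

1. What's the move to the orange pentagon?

turn left 81°, forward 9.8 m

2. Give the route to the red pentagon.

turn left 77°, forward 11.0 m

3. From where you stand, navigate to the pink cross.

turn left 27°, forward 4.0 m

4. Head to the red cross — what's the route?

turn right 44°, forward 1.1 m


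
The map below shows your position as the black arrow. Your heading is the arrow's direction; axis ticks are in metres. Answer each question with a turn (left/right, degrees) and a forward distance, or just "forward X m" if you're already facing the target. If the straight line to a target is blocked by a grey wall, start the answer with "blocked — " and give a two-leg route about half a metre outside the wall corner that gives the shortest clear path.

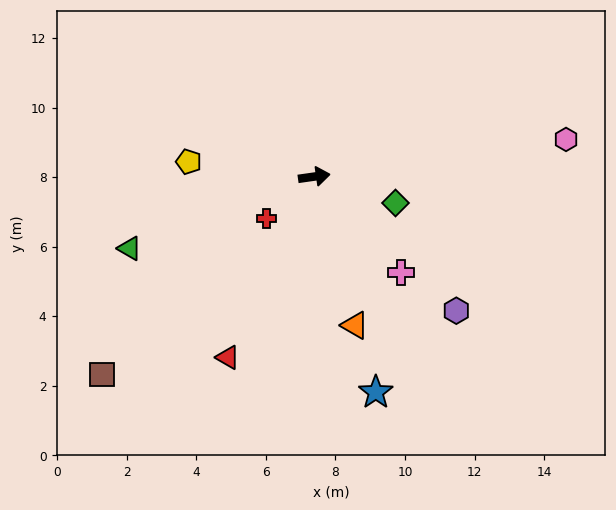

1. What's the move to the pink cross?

turn right 56°, forward 3.7 m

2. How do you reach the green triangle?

turn right 167°, forward 5.7 m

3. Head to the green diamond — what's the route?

turn right 26°, forward 2.5 m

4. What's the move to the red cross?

turn right 147°, forward 1.8 m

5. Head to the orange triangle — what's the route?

turn right 83°, forward 4.4 m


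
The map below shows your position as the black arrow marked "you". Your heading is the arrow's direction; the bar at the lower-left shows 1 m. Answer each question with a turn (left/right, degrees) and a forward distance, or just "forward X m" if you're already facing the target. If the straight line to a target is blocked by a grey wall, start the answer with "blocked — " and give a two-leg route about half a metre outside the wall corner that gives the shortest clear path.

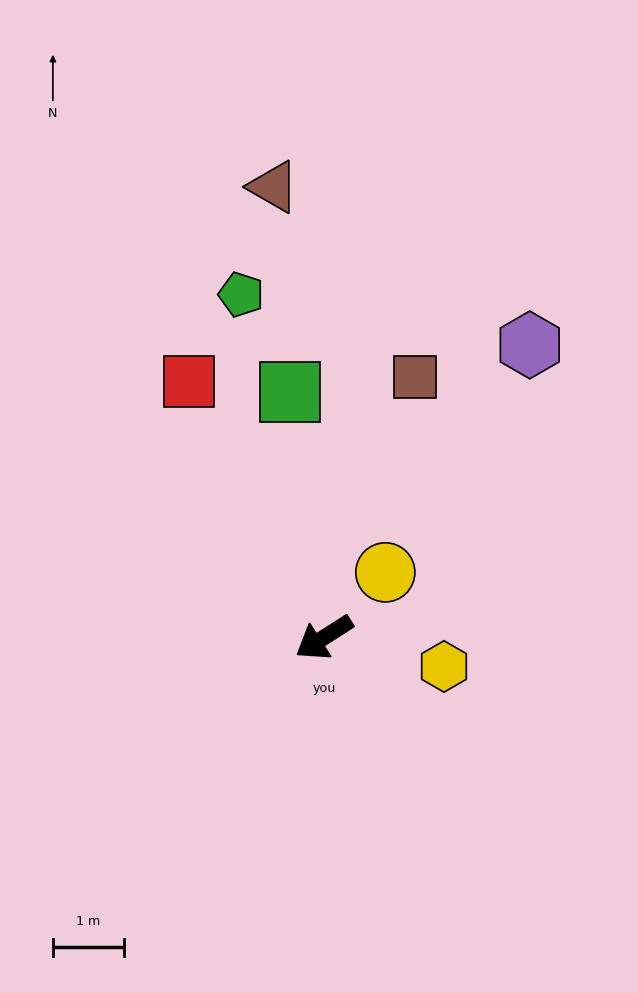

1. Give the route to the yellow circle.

turn right 166°, forward 1.3 m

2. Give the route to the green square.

turn right 115°, forward 3.5 m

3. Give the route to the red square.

turn right 95°, forward 4.1 m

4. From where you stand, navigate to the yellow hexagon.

turn left 134°, forward 1.7 m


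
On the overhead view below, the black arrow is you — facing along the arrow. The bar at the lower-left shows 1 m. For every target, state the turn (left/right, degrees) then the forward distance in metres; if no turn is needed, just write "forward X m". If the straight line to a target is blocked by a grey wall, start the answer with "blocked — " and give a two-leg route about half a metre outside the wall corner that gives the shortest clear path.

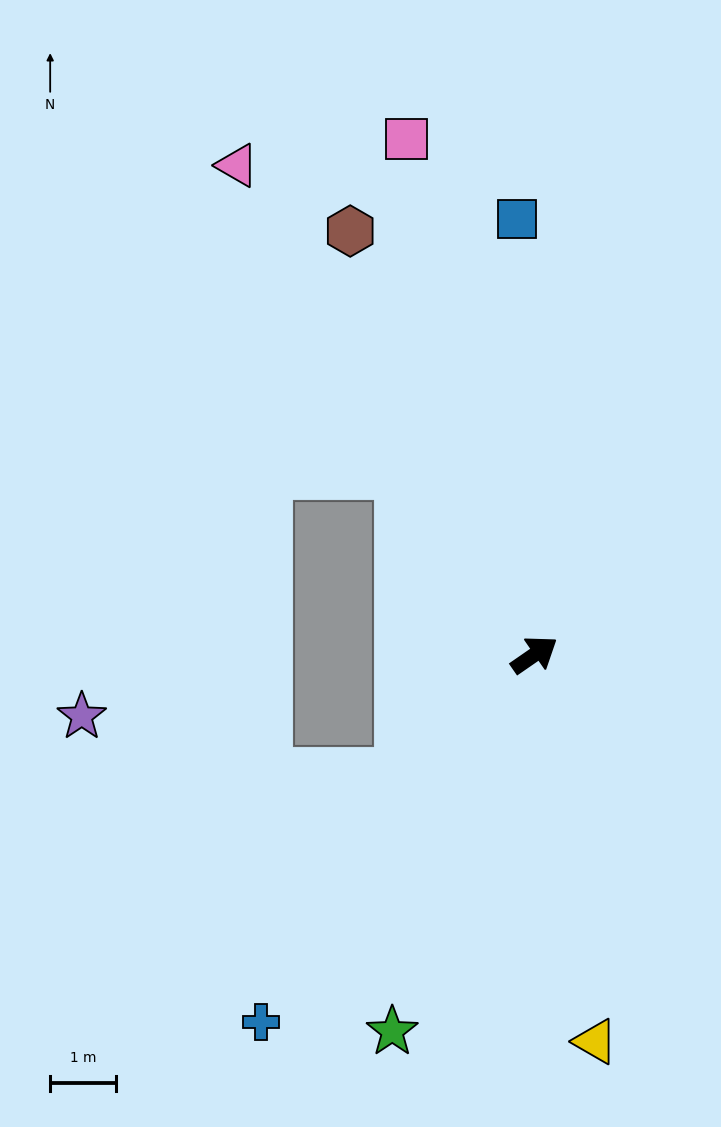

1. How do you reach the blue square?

turn left 58°, forward 6.7 m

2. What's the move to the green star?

turn right 145°, forward 6.2 m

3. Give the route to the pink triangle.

turn left 87°, forward 8.8 m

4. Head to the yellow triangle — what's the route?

turn right 116°, forward 6.0 m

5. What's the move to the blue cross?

turn right 161°, forward 7.0 m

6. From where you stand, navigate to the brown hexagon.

turn left 79°, forward 7.1 m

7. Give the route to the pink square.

turn left 69°, forward 8.1 m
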